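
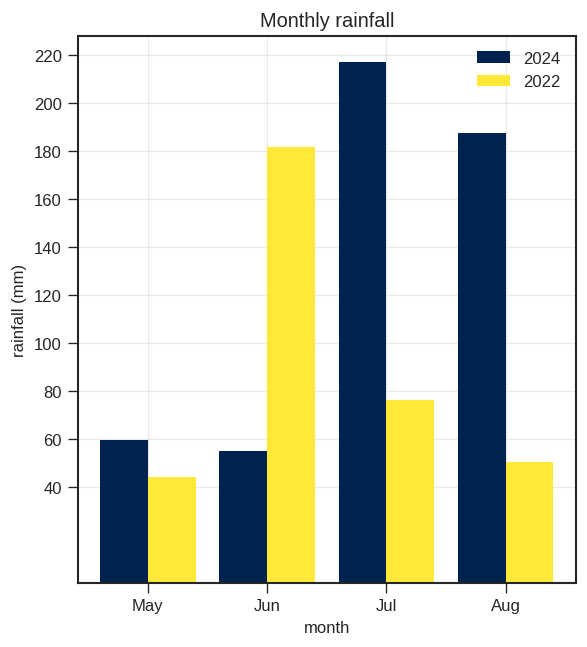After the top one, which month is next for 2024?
Top 3 for 2024: Jul ≈ 220, Aug ≈ 180, May ≈ 60.

Aug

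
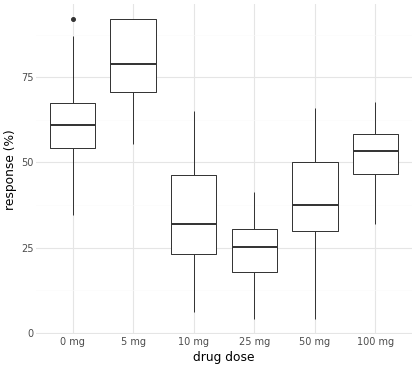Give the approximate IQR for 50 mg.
Q3 ≈ 50, Q1 ≈ 30; IQR ≈ 20.

≈ 20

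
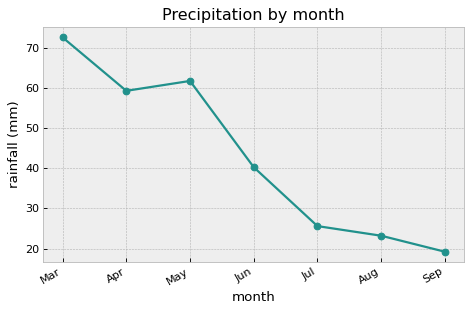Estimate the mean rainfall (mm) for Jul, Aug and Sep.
(25 + 25 + 20) / 3 ≈ 23.

≈ 23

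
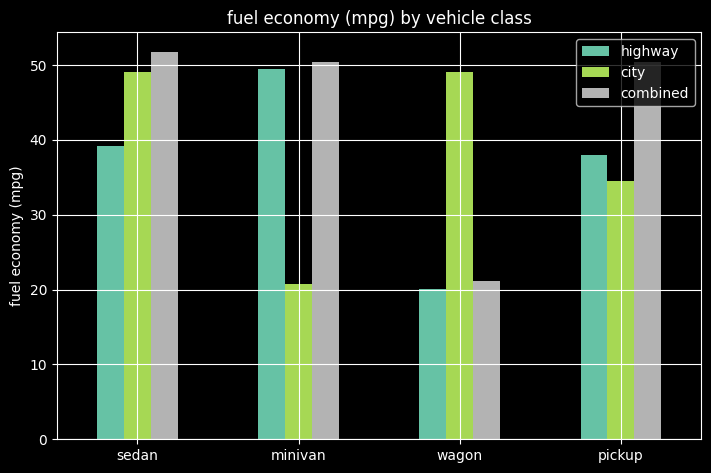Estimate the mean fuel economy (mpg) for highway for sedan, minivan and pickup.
(40 + 50 + 40) / 3 ≈ 43.

≈ 43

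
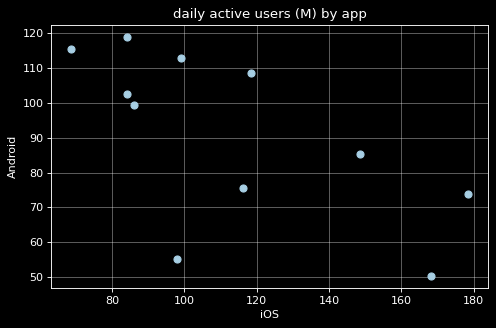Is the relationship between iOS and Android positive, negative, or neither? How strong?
Points are negatively correlated; moderate (|r| ≈ 0.6).

negative, moderate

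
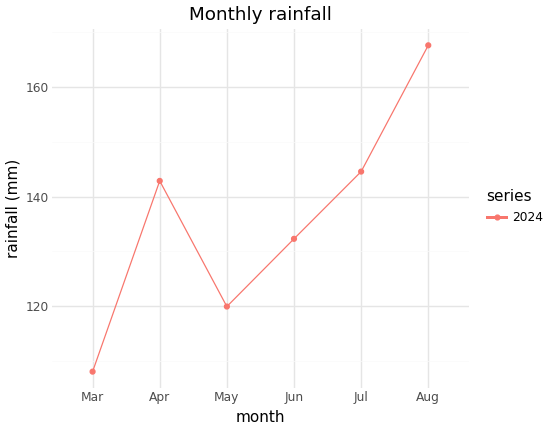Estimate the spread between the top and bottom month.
≈ 60

Max Aug ≈ 170, min Mar ≈ 110; range ≈ 60.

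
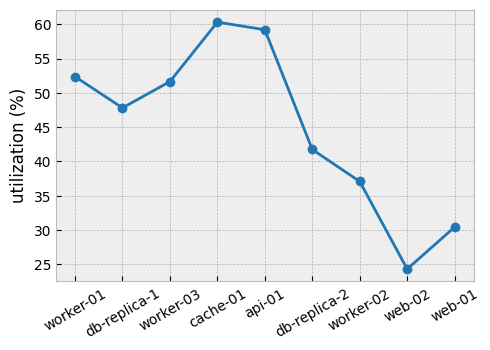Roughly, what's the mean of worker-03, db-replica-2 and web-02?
(50 + 40 + 25) / 3 ≈ 38.

≈ 38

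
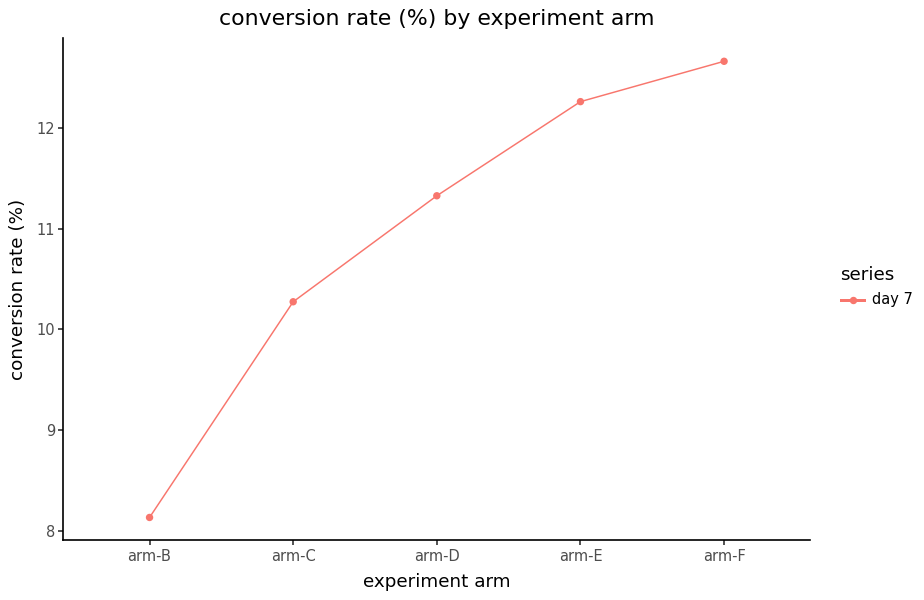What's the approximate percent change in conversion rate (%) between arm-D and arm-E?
≈ +8.7%

arm-D ≈ 11.5, arm-E ≈ 12.5; (12.5 − 11.5) / 11.5 ≈ +8.7%.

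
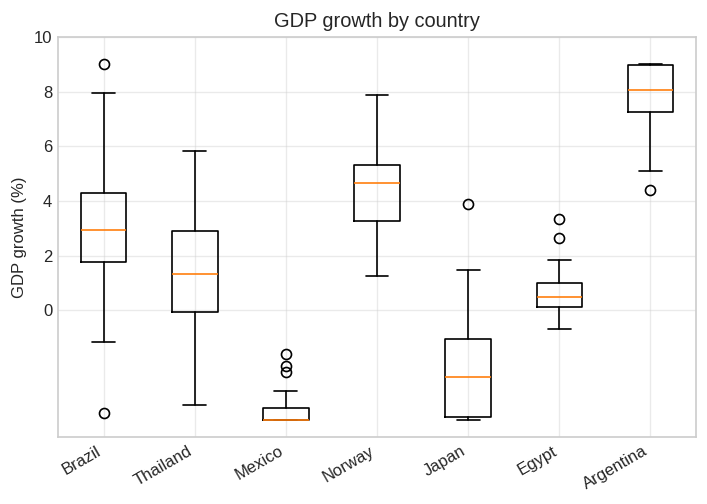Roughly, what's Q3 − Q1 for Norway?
≈ 2

Q3 ≈ 6, Q1 ≈ 4; IQR ≈ 2.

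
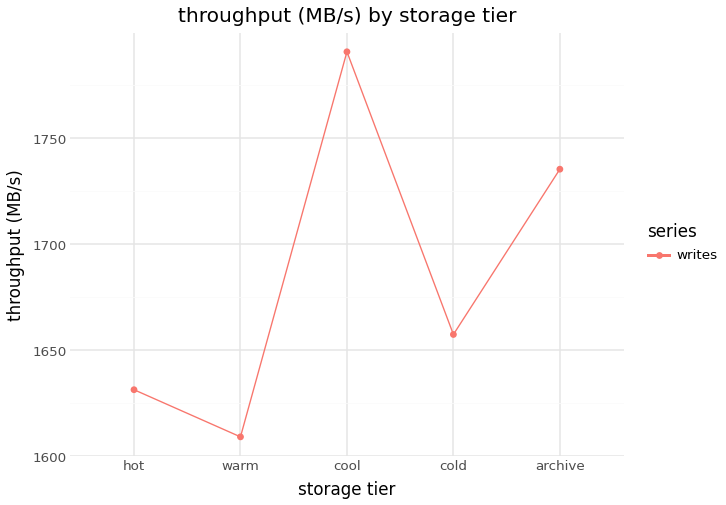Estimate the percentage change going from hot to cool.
hot ≈ 1640, cool ≈ 1800; (1800 − 1640) / 1640 ≈ +9.8%.

≈ +9.8%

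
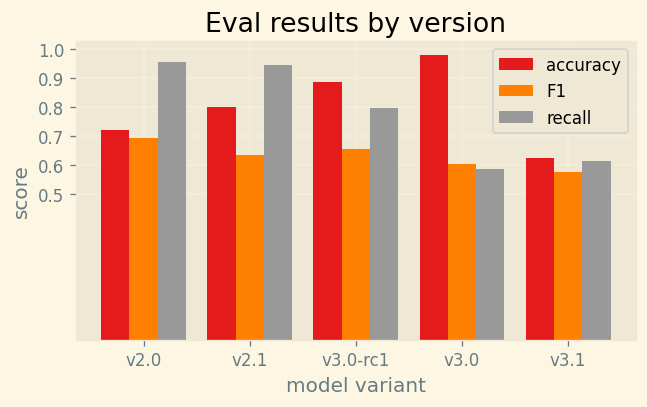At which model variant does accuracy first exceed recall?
v3.0-rc1

v2.1: accuracy ≈ 0.8 vs recall ≈ 0.9 (not yet); v3.0-rc1: accuracy ≈ 0.9 vs recall ≈ 0.8 (first crossover).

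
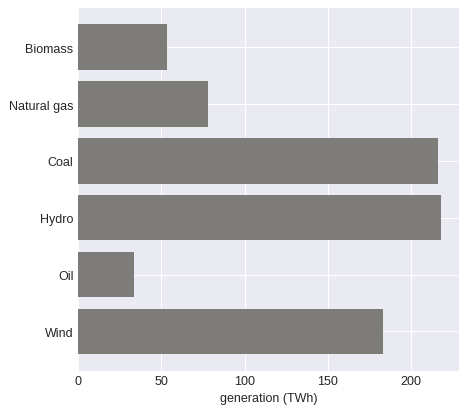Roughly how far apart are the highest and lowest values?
Max Hydro ≈ 220, min Oil ≈ 40; range ≈ 180.

≈ 180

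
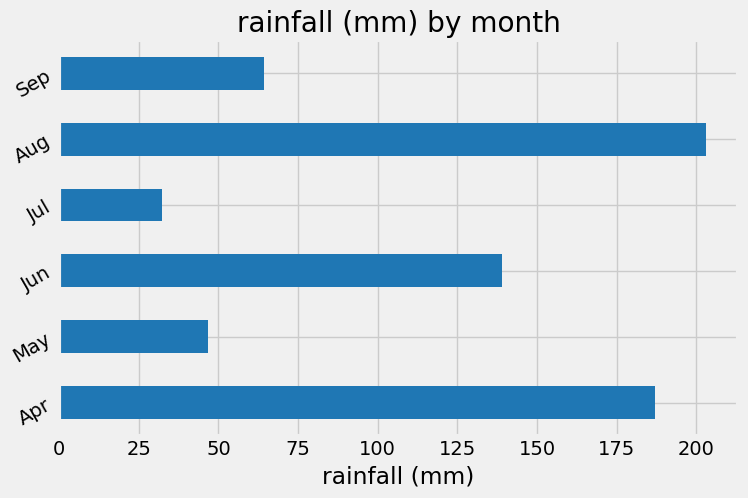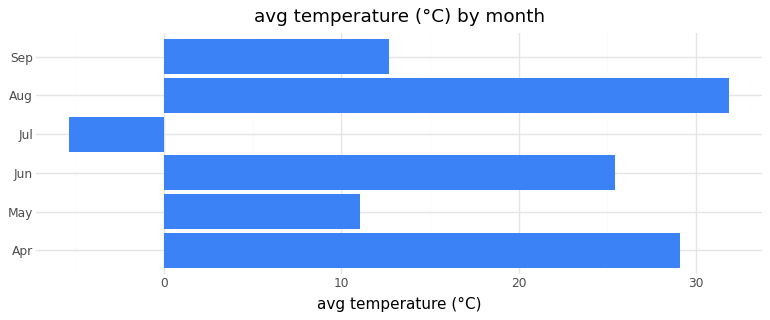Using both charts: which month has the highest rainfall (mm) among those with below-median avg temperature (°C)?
Chart 2 median avg temperature (°C) ≈ 20; below-median months: May, Jul, Sep. Among those, Sep has the highest rainfall (mm) (≈ 60).

Sep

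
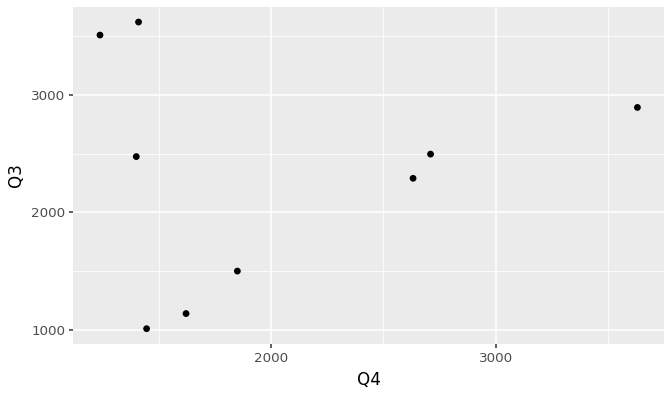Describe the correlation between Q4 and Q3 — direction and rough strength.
no clear correlation

Points are roughly uncorrelated; weak (|r| ≈ 0.1).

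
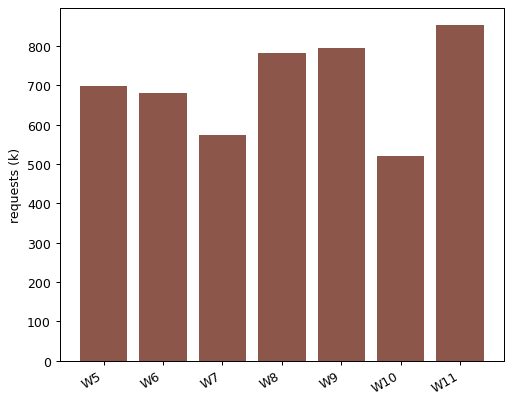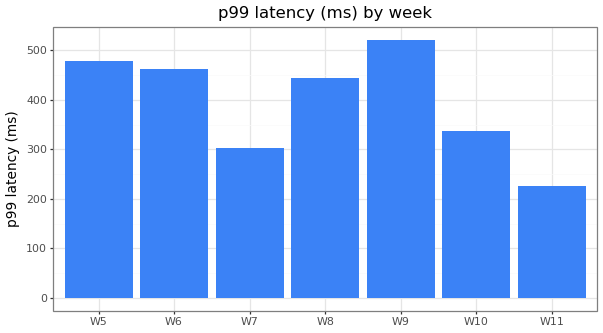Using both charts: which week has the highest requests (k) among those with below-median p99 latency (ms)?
Chart 2 median p99 latency (ms) ≈ 450; below-median weeks: W7, W10, W11. Among those, W11 has the highest requests (k) (≈ 900).

W11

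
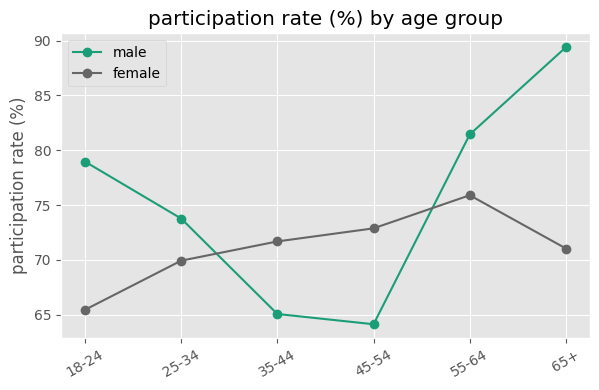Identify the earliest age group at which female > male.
35-44

25-34: female ≈ 70 vs male ≈ 75 (not yet); 35-44: female ≈ 70 vs male ≈ 65 (first crossover).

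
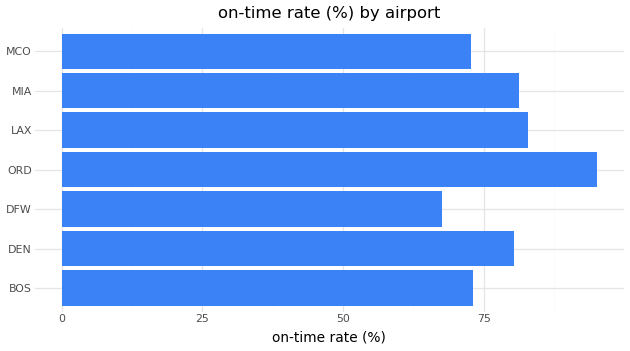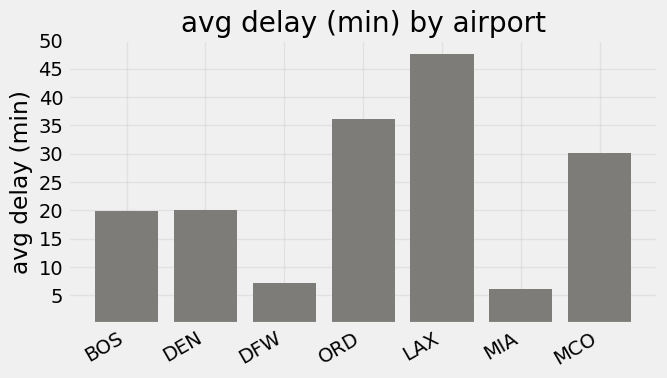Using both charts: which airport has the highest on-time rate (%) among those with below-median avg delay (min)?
MIA

Chart 2 median avg delay (min) ≈ 20; below-median airports: BOS, DFW, MIA. Among those, MIA has the highest on-time rate (%) (≈ 80).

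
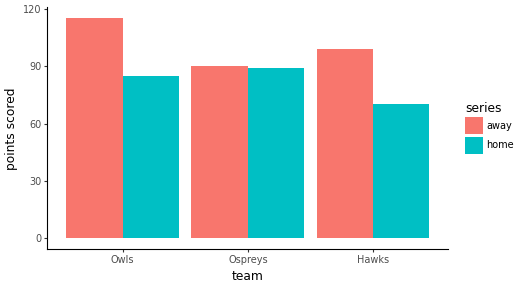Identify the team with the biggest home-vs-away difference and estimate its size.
Owls, ≈ 40

Owls: home ≈ 80, away ≈ 120 → gap ≈ 40. Next-largest (Hawks) is only ≈ 30.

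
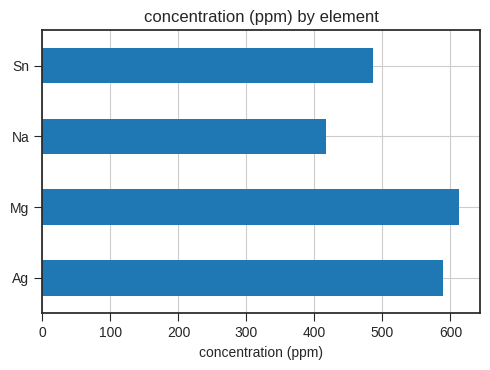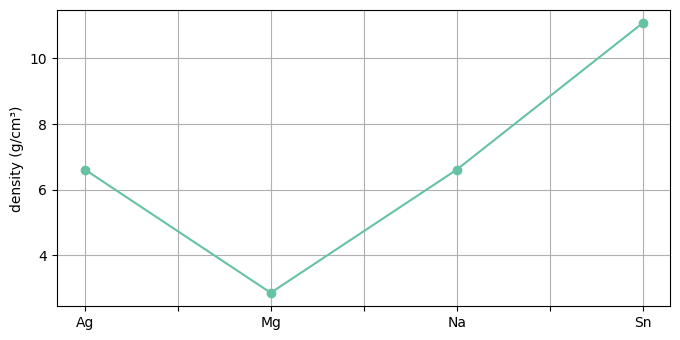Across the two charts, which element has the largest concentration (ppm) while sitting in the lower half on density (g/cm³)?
Chart 2 median density (g/cm³) ≈ 6; below-median elements: Mg, Na. Among those, Mg has the highest concentration (ppm) (≈ 600).

Mg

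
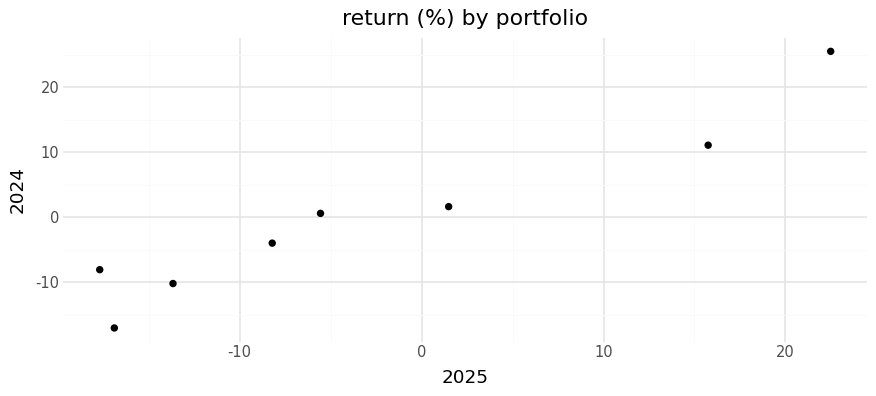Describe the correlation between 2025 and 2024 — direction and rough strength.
Points are positively correlated; strong (|r| ≈ 1.0).

positive, strong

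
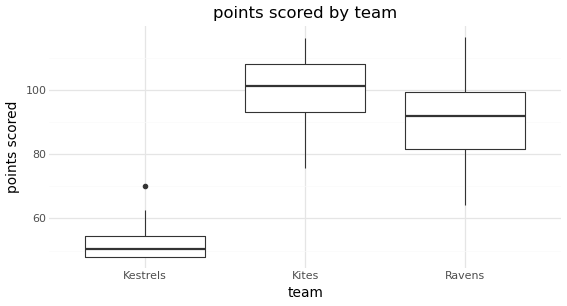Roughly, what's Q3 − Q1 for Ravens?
Q3 ≈ 100, Q1 ≈ 80; IQR ≈ 20.

≈ 20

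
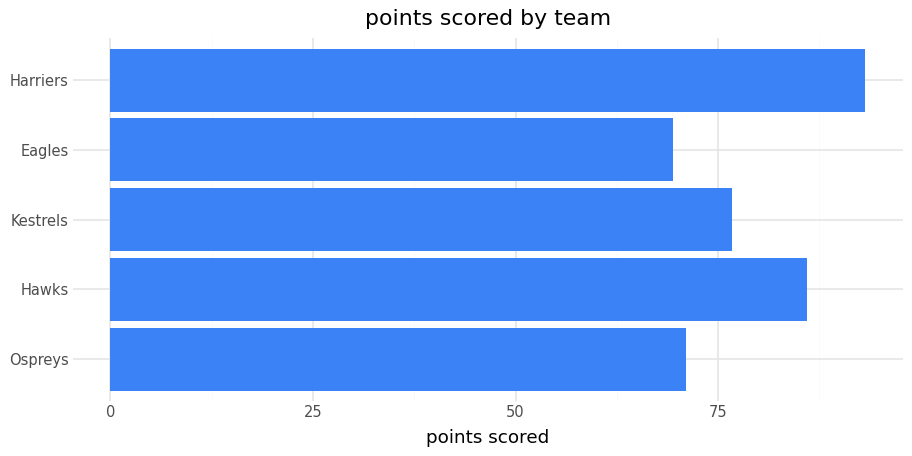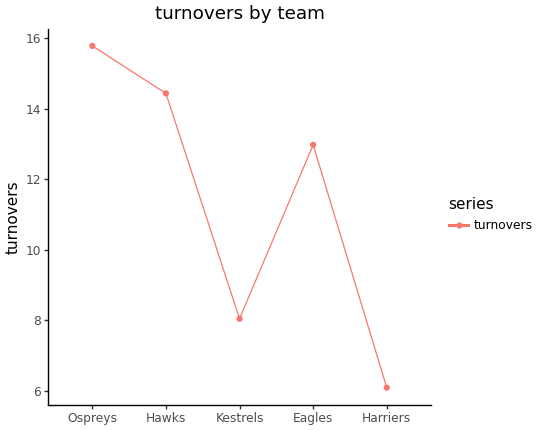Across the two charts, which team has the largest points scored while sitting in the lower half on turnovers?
Harriers

Chart 2 median turnovers ≈ 12; below-median teams: Kestrels, Harriers. Among those, Harriers has the highest points scored (≈ 90).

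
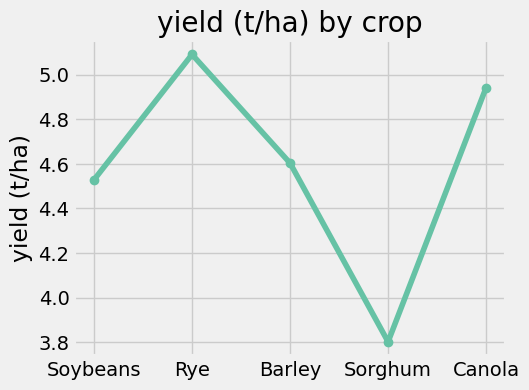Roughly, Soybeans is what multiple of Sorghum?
≈ 1.21×

Soybeans ≈ 4.6, Sorghum ≈ 3.8; 4.6/3.8 ≈ 1.21.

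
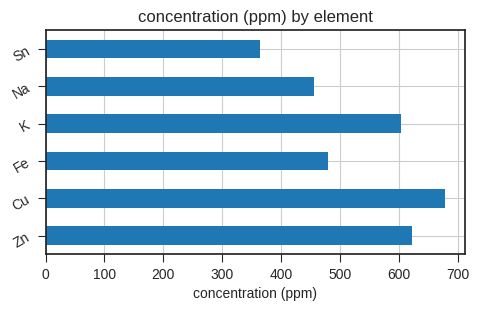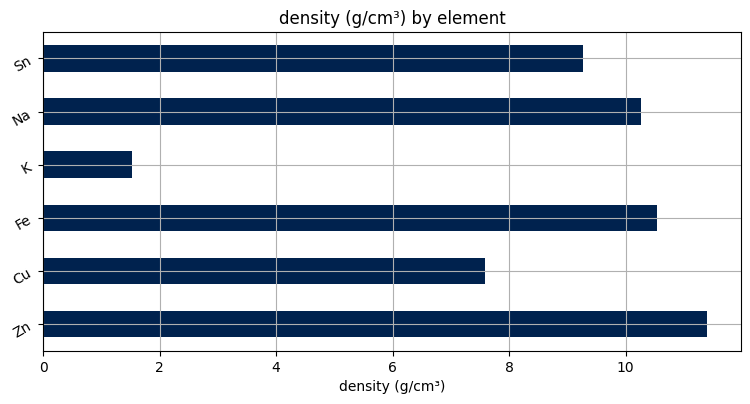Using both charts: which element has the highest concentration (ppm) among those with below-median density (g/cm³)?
Cu

Chart 2 median density (g/cm³) ≈ 10; below-median elements: Cu, K, Sn. Among those, Cu has the highest concentration (ppm) (≈ 700).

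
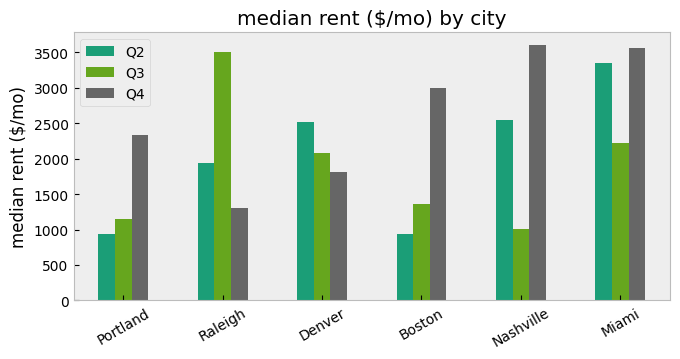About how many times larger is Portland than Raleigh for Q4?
Portland ≈ 2500, Raleigh ≈ 1500; 2500/1500 ≈ 1.67.

≈ 1.67×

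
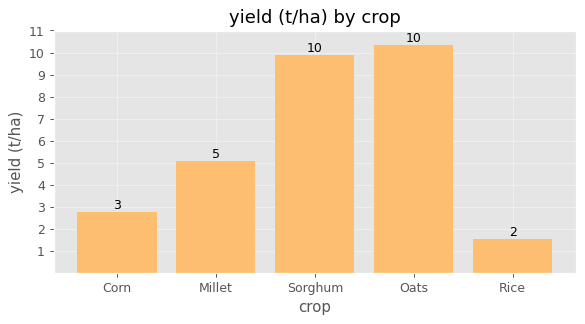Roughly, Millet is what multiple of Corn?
≈ 1.67×

Millet ≈ 5, Corn ≈ 3; 5/3 ≈ 1.67.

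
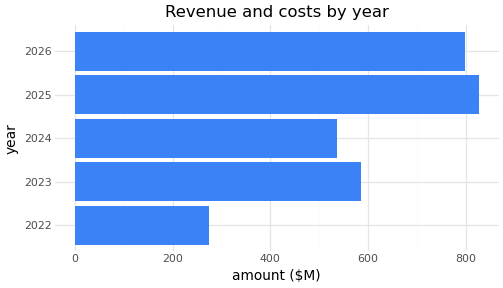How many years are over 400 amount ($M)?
4

Above 400: 2023, 2024, 2025, 2026.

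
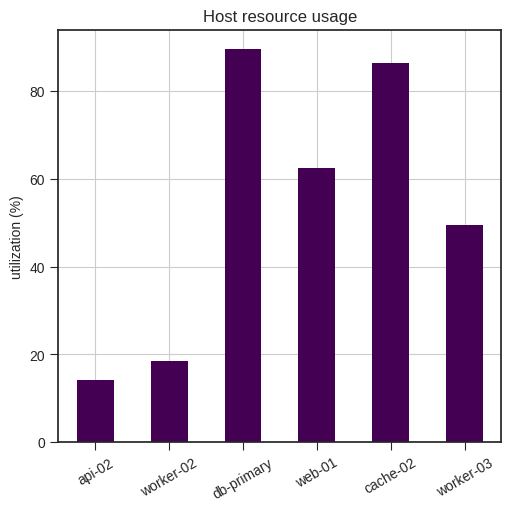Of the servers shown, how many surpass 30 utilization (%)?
4

Above 30: db-primary, web-01, cache-02, worker-03.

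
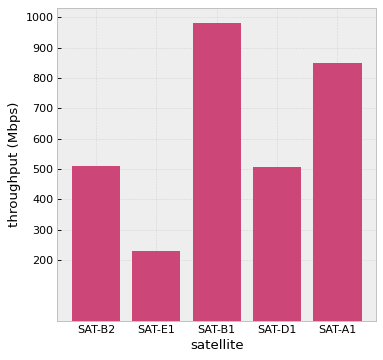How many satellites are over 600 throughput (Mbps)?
Above 600: SAT-B1, SAT-A1.

2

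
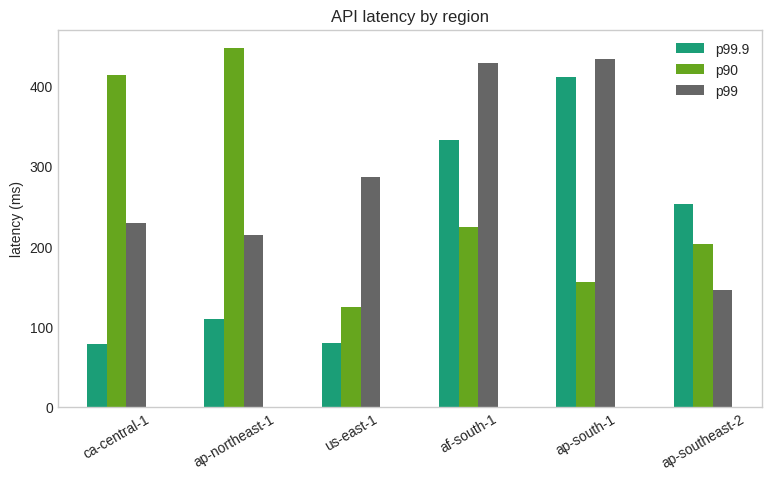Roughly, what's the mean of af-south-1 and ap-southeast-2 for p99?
≈ 300

(450 + 150) / 2 ≈ 300.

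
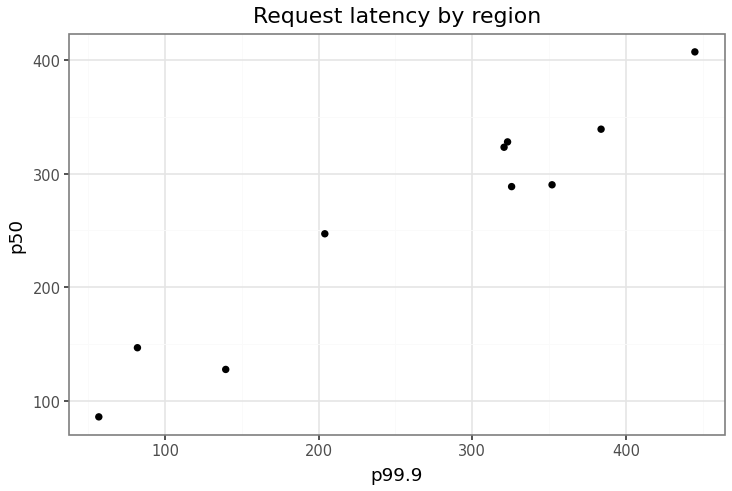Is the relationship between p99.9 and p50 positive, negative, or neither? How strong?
positive, strong

Points are positively correlated; strong (|r| ≈ 1.0).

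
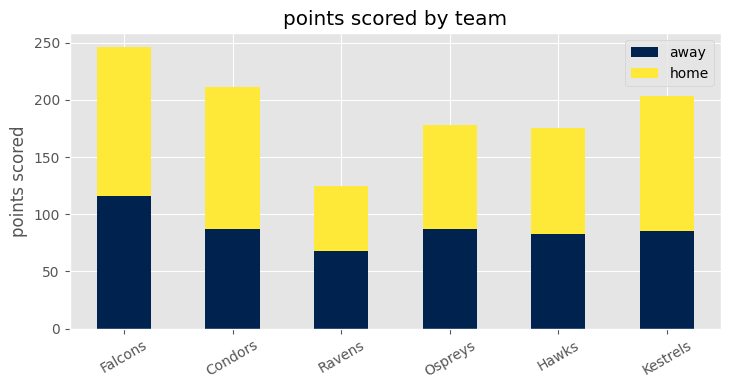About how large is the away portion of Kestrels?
≈ 75

away top ≈ 75, bottom ≈ 0; segment ≈ 75.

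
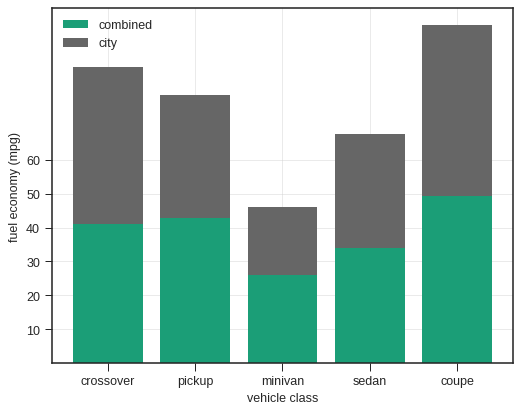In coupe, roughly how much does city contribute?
≈ 50

city top ≈ 100, bottom ≈ 50; segment ≈ 50.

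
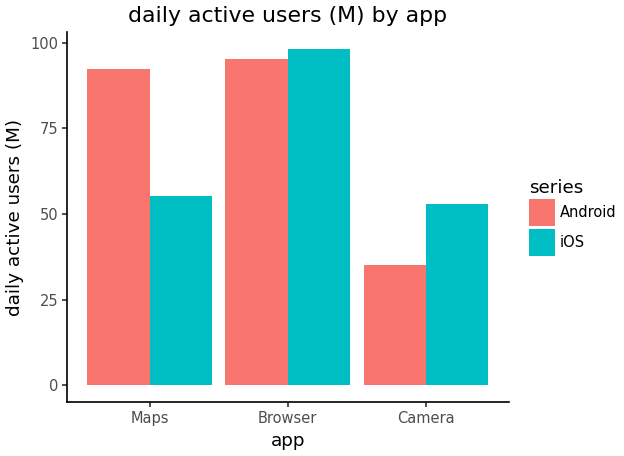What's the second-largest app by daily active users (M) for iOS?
Maps

Top 3 for iOS: Browser ≈ 100, Maps ≈ 60, Camera ≈ 50.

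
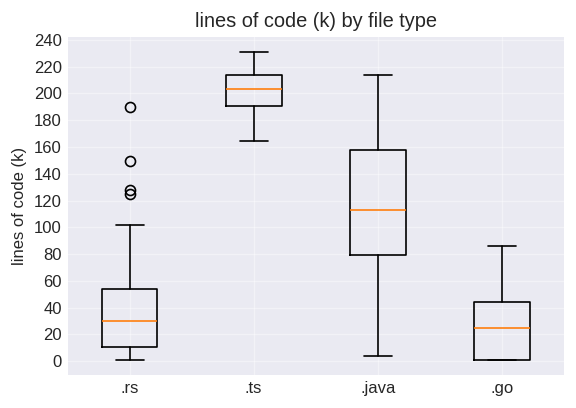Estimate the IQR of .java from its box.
Q3 ≈ 160, Q1 ≈ 80; IQR ≈ 80.

≈ 80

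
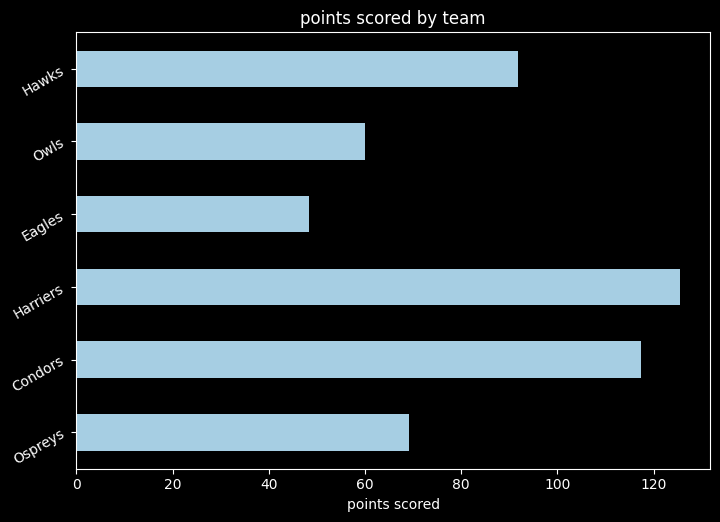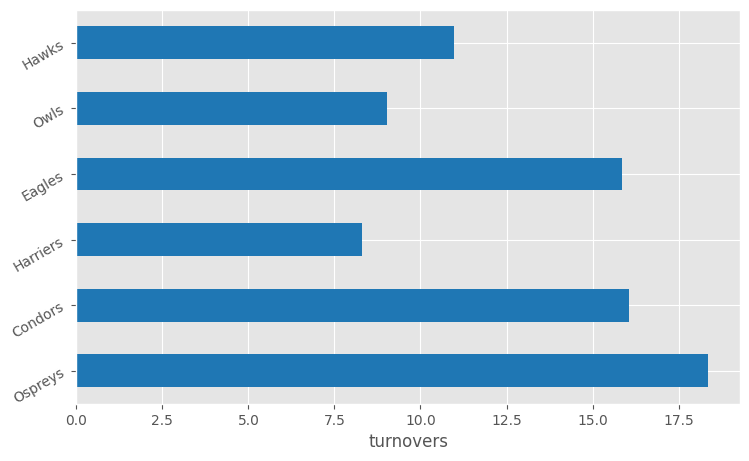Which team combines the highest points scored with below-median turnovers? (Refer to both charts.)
Chart 2 median turnovers ≈ 14; below-median teams: Harriers, Owls, Hawks. Among those, Harriers has the highest points scored (≈ 120).

Harriers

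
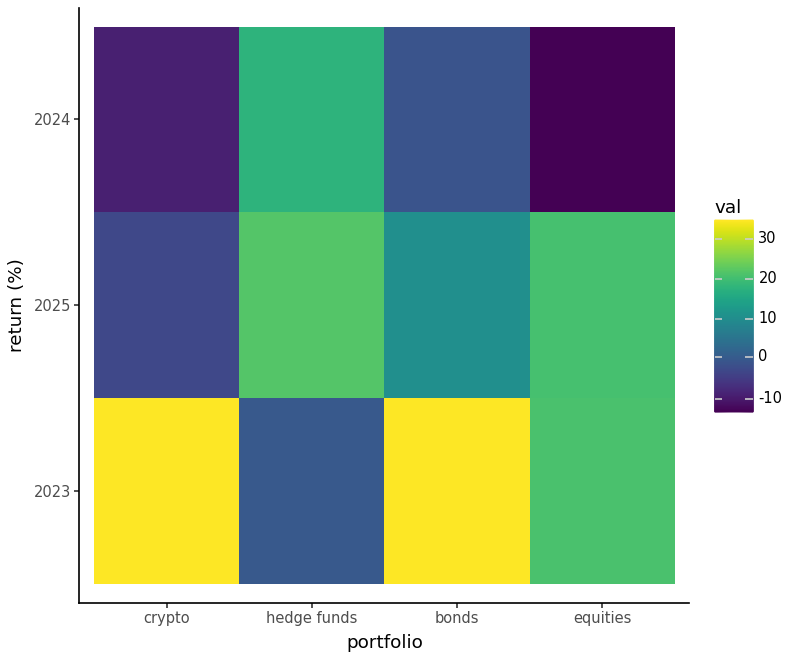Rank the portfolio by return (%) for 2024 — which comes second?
Top 3 for 2024: hedge funds ≈ 20, bonds ≈ 0, crypto ≈ -10.

bonds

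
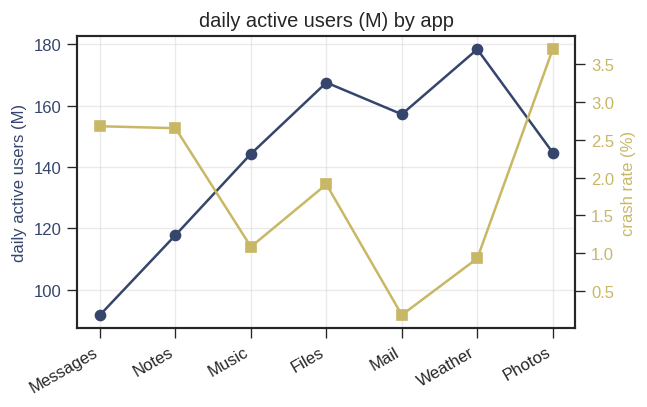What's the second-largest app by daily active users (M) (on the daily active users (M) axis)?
Top 3 (on the daily active users (M) axis): Weather ≈ 180, Files ≈ 170, Mail ≈ 160.

Files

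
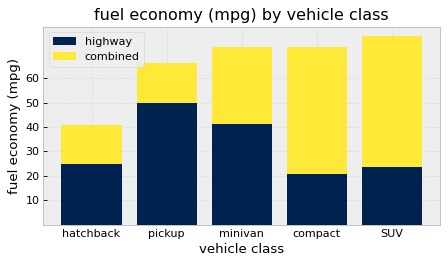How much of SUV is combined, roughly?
≈ 60

combined top ≈ 80, bottom ≈ 20; segment ≈ 60.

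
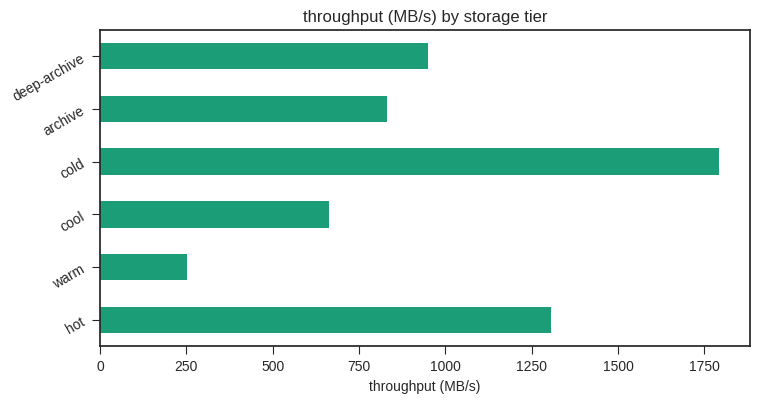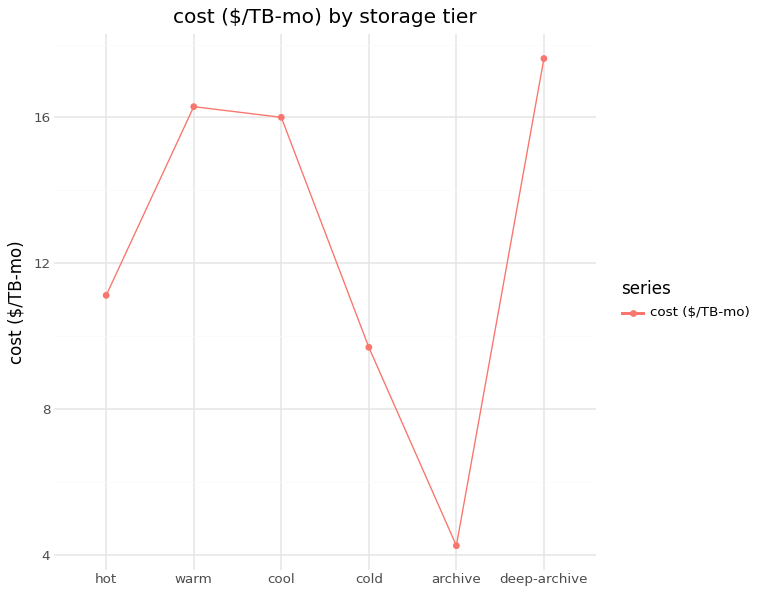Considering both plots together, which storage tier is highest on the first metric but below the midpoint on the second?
Chart 2 median cost ($/TB-mo) ≈ 14; below-median storage tiers: hot, cold, archive. Among those, cold has the highest throughput (MB/s) (≈ 1800).

cold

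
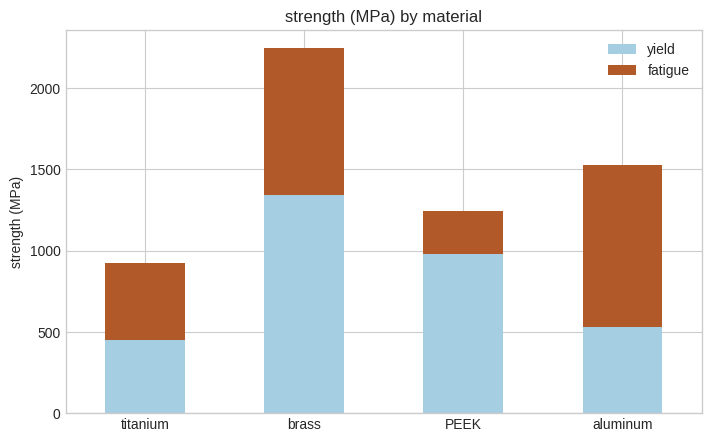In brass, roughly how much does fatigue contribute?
≈ 800

fatigue top ≈ 2200, bottom ≈ 1400; segment ≈ 800.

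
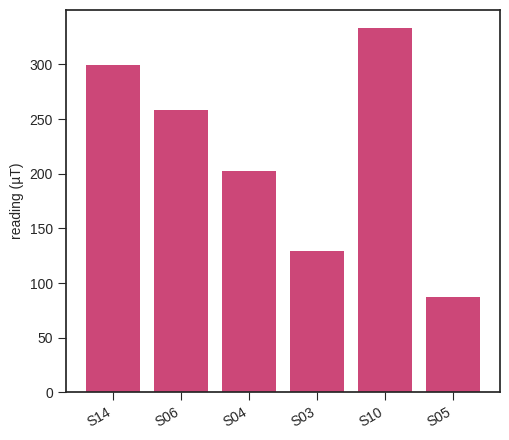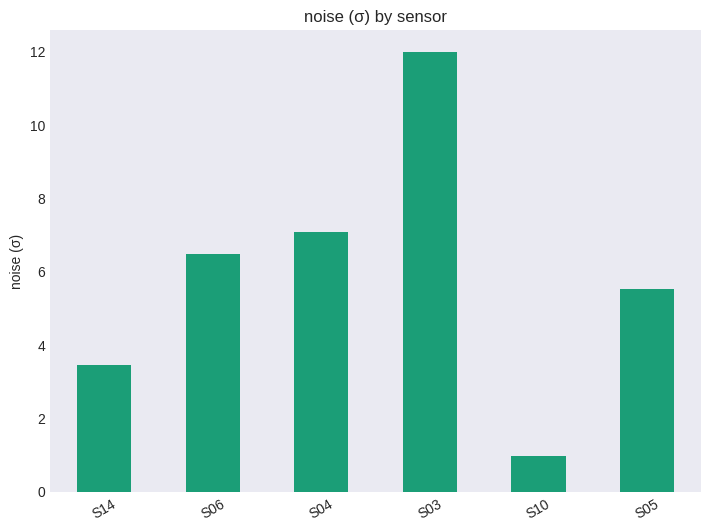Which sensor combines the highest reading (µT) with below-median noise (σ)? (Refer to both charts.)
S10

Chart 2 median noise (σ) ≈ 6; below-median sensors: S14, S10, S05. Among those, S10 has the highest reading (µT) (≈ 350).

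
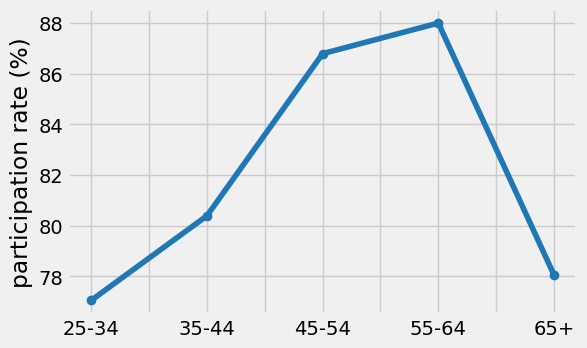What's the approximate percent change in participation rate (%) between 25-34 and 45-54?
25-34 ≈ 77, 45-54 ≈ 87; (87 − 77) / 77 ≈ +13%.

≈ +13%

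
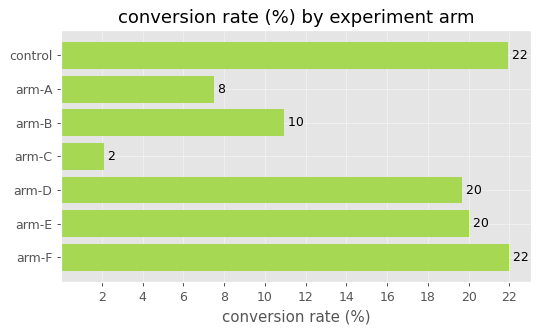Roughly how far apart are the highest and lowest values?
Max arm-F ≈ 22, min arm-C ≈ 2; range ≈ 20.

≈ 20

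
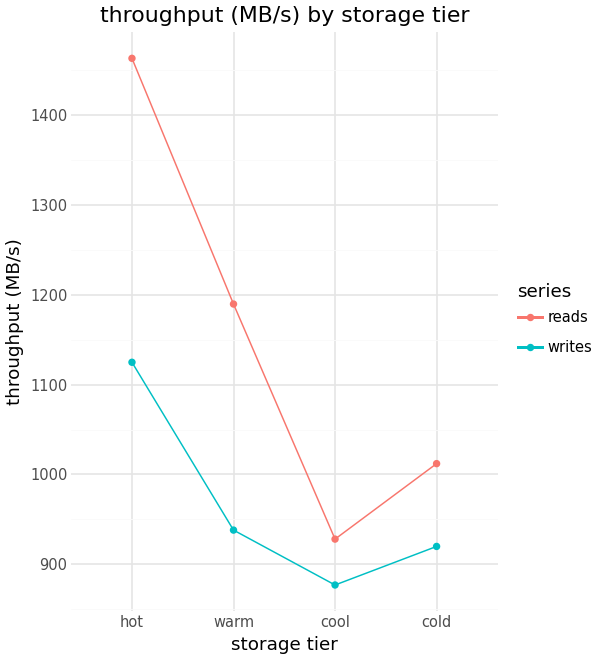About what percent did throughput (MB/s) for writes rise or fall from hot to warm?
≈ -13.6%

hot ≈ 1100, warm ≈ 950; (950 − 1100) / 1100 ≈ -13.6%.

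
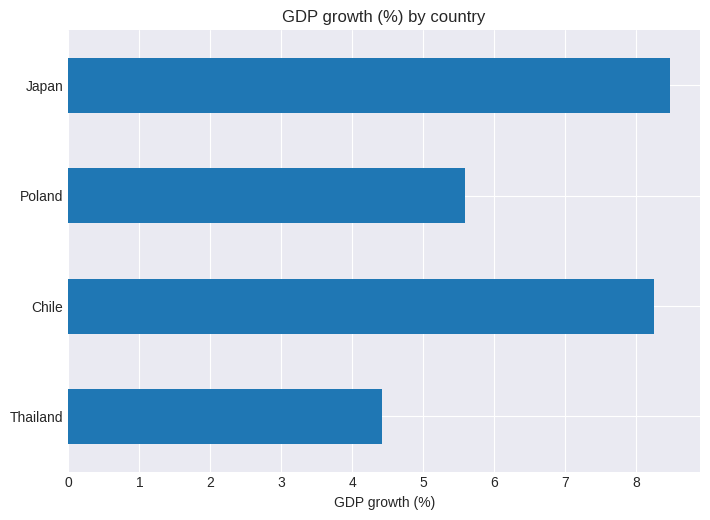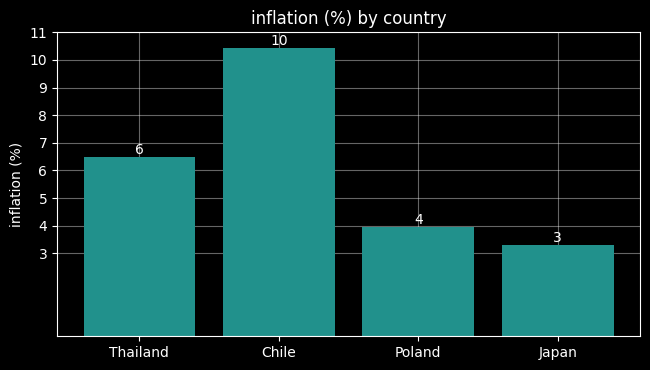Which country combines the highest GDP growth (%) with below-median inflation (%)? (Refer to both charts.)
Chart 2 median inflation (%) ≈ 5; below-median countries: Poland, Japan. Among those, Japan has the highest GDP growth (%) (≈ 8).

Japan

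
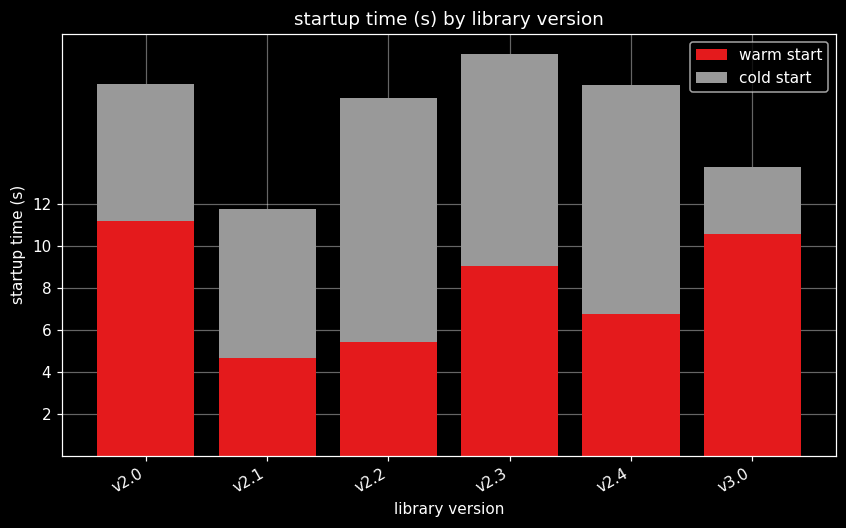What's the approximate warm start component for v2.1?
≈ 4

warm start top ≈ 4, bottom ≈ 0; segment ≈ 4.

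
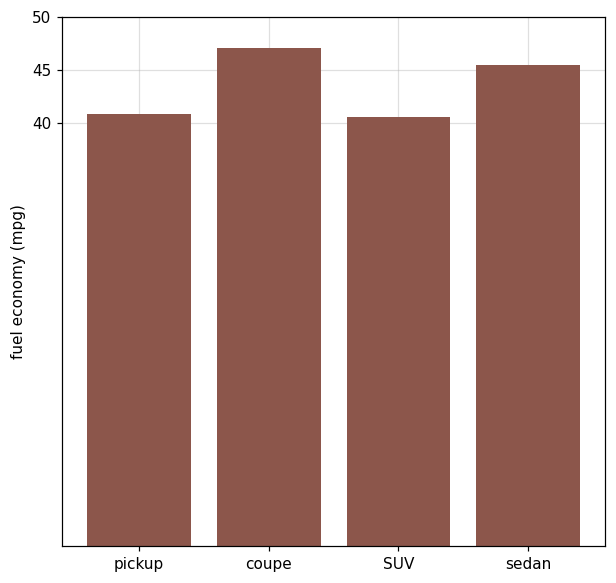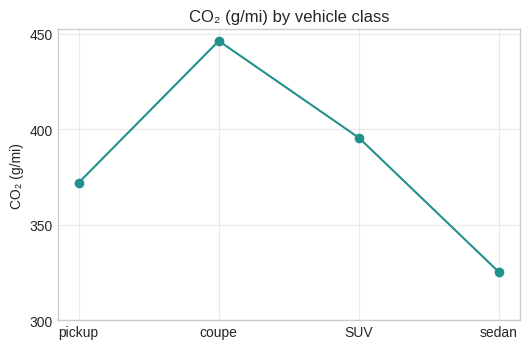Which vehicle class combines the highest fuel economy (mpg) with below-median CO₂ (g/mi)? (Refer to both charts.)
Chart 2 median CO₂ (g/mi) ≈ 400; below-median vehicle classes: pickup, sedan. Among those, sedan has the highest fuel economy (mpg) (≈ 45).

sedan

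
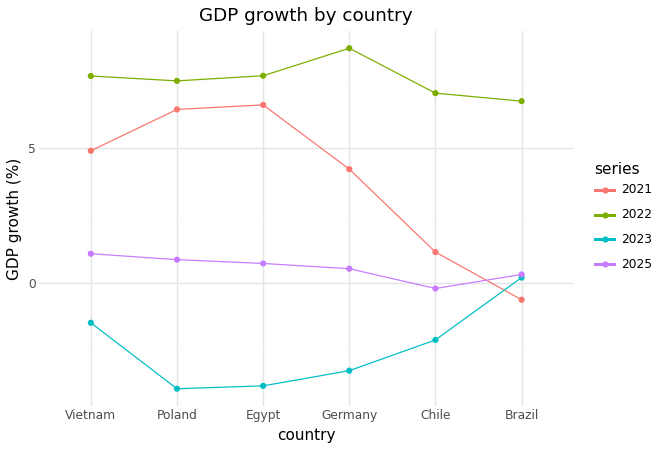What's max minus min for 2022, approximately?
Max Germany ≈ 8, min Brazil ≈ 6; range ≈ 2.

≈ 2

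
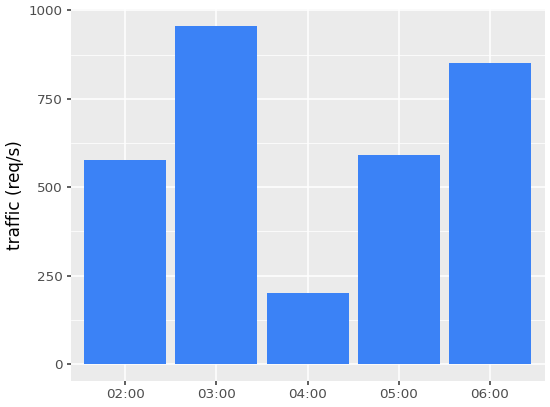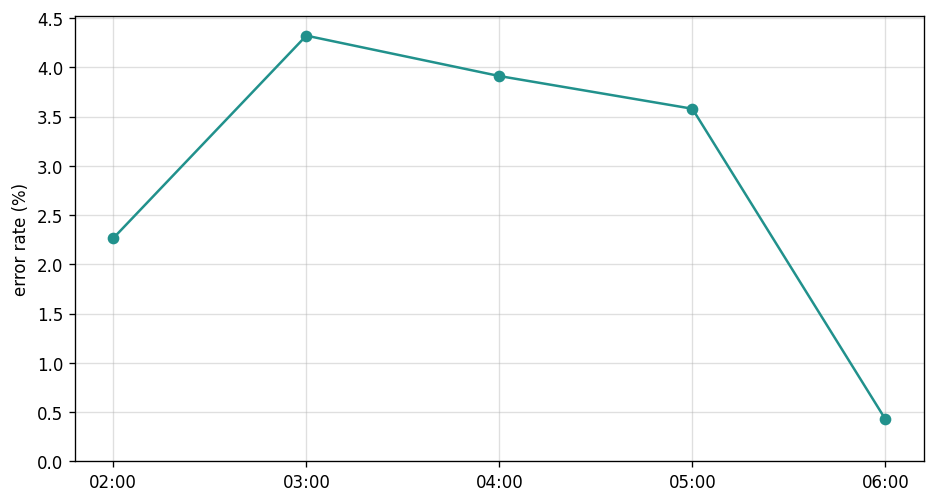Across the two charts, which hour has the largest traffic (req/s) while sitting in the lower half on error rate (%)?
06:00

Chart 2 median error rate (%) ≈ 3.5; below-median hours: 02:00, 06:00. Among those, 06:00 has the highest traffic (req/s) (≈ 900).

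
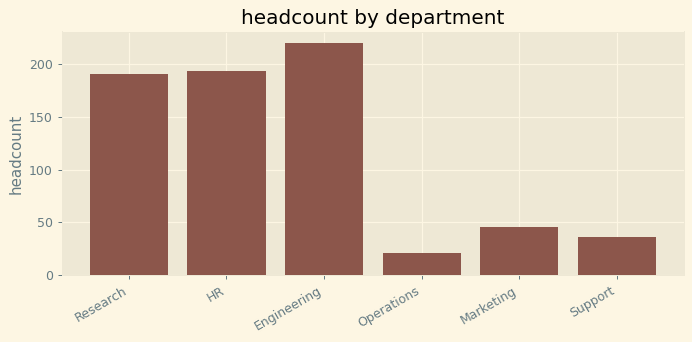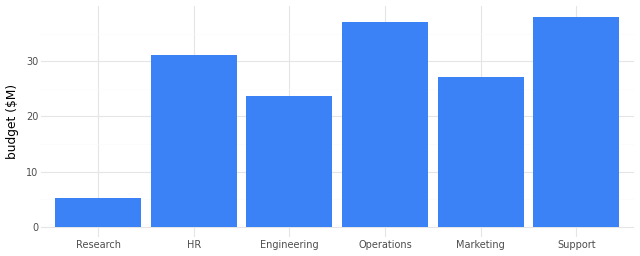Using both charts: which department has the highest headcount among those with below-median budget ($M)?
Chart 2 median budget ($M) ≈ 30; below-median departments: Research, Engineering, Marketing. Among those, Engineering has the highest headcount (≈ 225).

Engineering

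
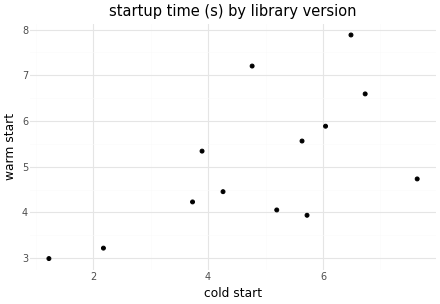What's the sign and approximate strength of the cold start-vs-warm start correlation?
positive, moderate

Points are positively correlated; moderate (|r| ≈ 0.6).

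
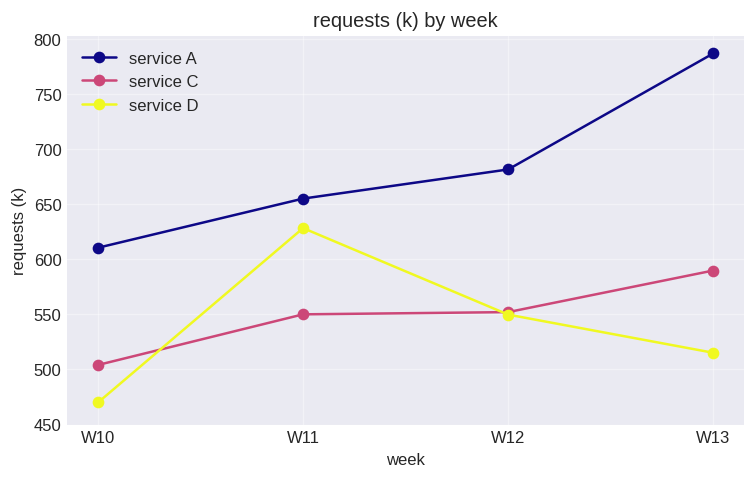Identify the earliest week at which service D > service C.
W10: service D ≈ 450 vs service C ≈ 500 (not yet); W11: service D ≈ 650 vs service C ≈ 550 (first crossover).

W11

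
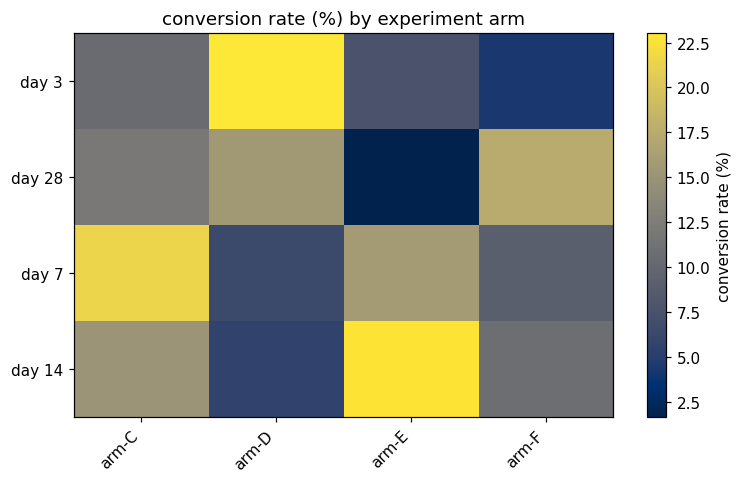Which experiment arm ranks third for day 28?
arm-C

Top 4 for day 28: arm-F ≈ 18, arm-D ≈ 16, arm-C ≈ 12, arm-E ≈ 2.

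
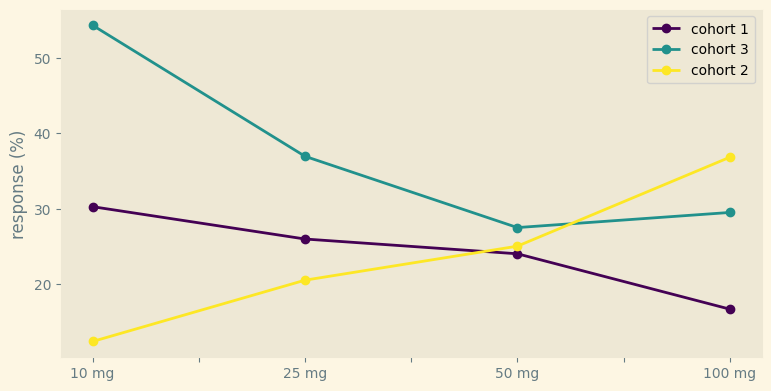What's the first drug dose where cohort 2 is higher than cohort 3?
100 mg

50 mg: cohort 2 ≈ 25 vs cohort 3 ≈ 25 (not yet); 100 mg: cohort 2 ≈ 35 vs cohort 3 ≈ 30 (first crossover).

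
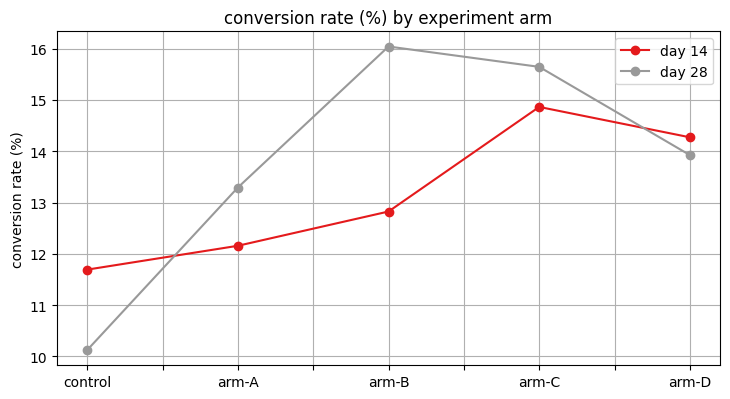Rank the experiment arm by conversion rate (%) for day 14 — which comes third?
arm-B

Top 4 for day 14: arm-C ≈ 15.0, arm-D ≈ 14.5, arm-B ≈ 13.0, arm-A ≈ 12.0.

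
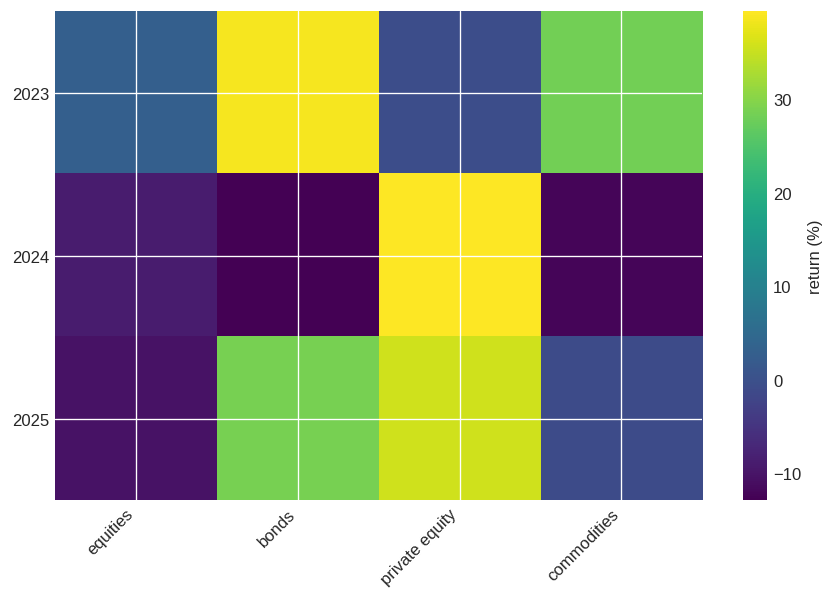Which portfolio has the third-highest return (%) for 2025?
Top 4 for 2025: private equity ≈ 35, bonds ≈ 30, commodities ≈ 0, equities ≈ -10.

commodities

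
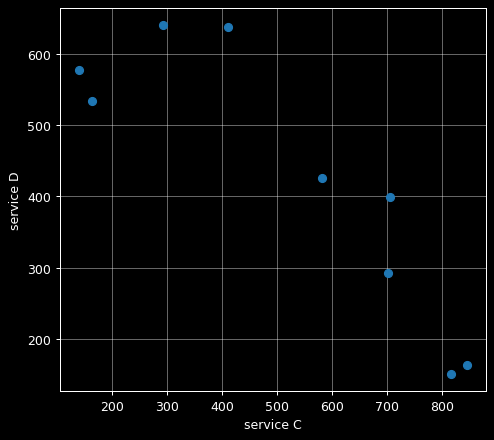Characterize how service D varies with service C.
Points are negatively correlated; strong (|r| ≈ 0.9).

negative, strong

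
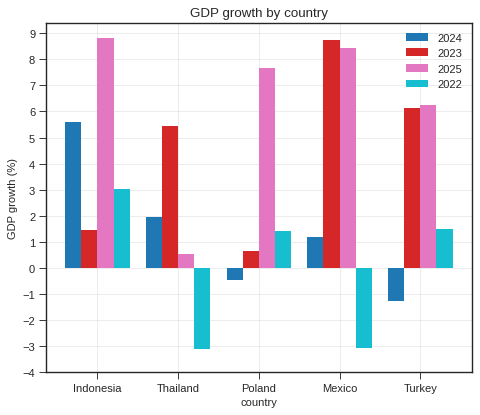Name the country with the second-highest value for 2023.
Top 3 for 2023: Mexico ≈ 9, Turkey ≈ 6, Thailand ≈ 5.

Turkey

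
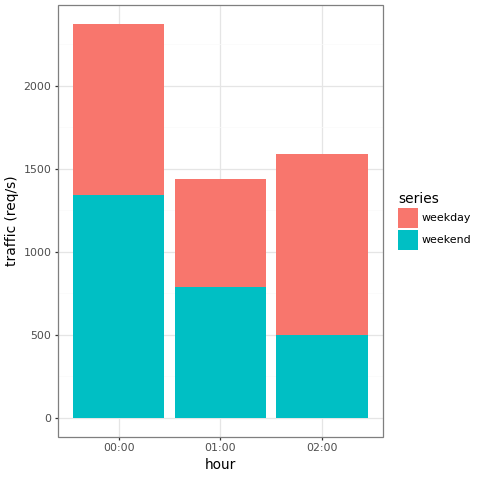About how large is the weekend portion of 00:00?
weekend top ≈ 1400, bottom ≈ 0; segment ≈ 1400.

≈ 1400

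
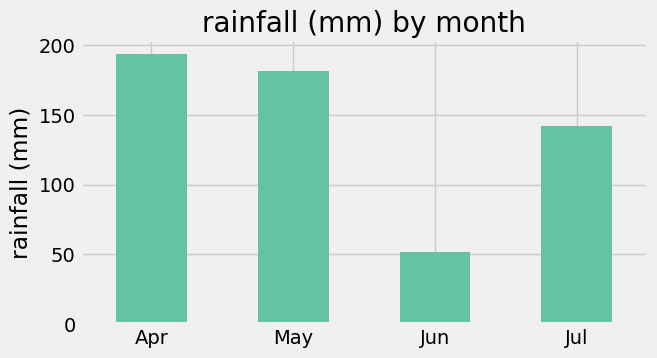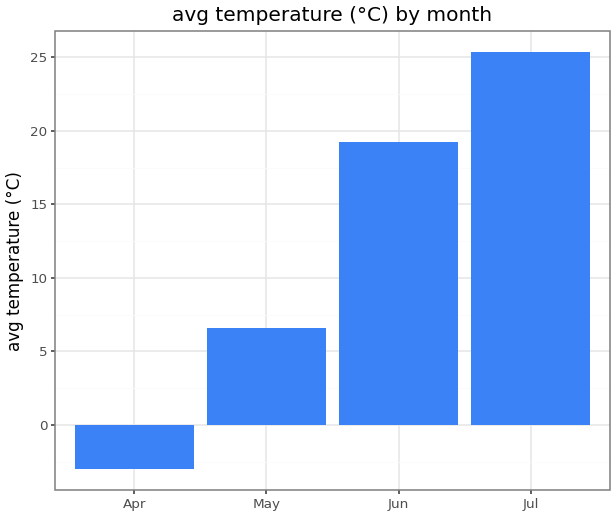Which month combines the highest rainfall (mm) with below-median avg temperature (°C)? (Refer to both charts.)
Chart 2 median avg temperature (°C) ≈ 15; below-median months: Apr, May. Among those, Apr has the highest rainfall (mm) (≈ 200).

Apr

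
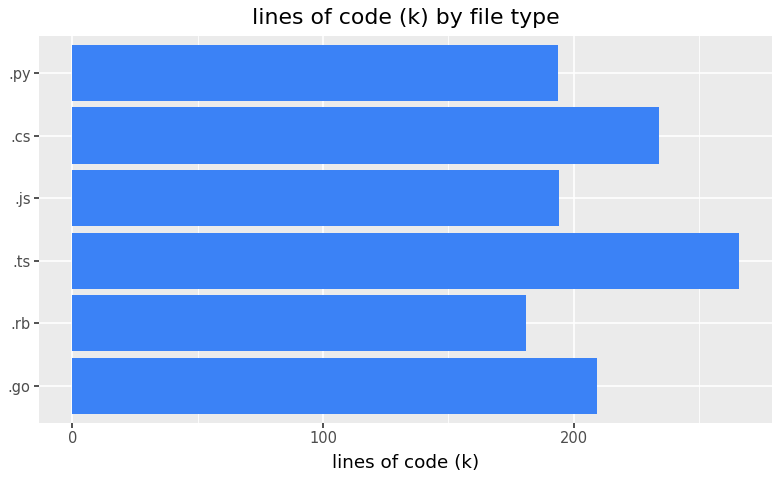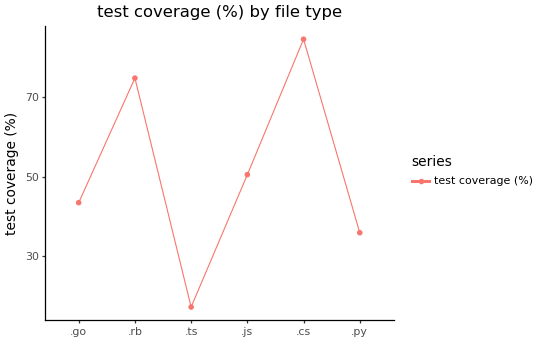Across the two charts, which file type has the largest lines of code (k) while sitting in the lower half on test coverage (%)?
Chart 2 median test coverage (%) ≈ 50; below-median file types: .go, .ts, .py. Among those, .ts has the highest lines of code (k) (≈ 275).

.ts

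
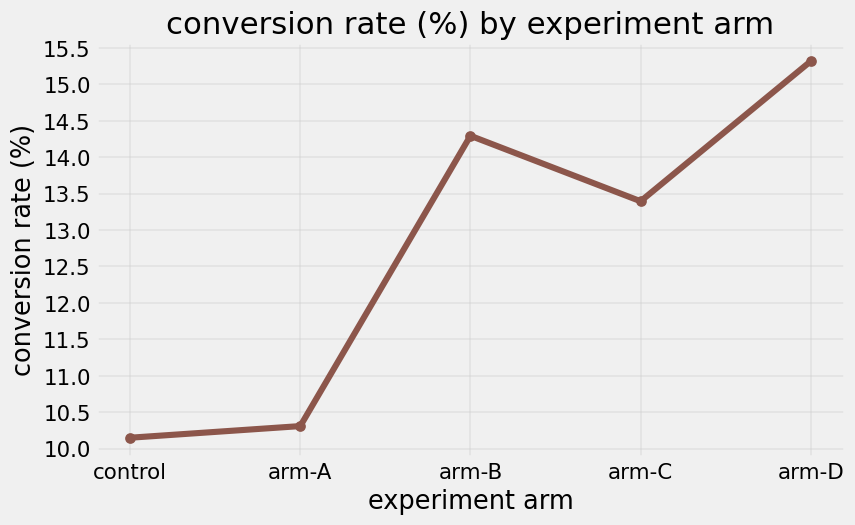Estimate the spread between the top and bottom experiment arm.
Max arm-D ≈ 15.5, min control ≈ 10.0; range ≈ 5.5.

≈ 5.5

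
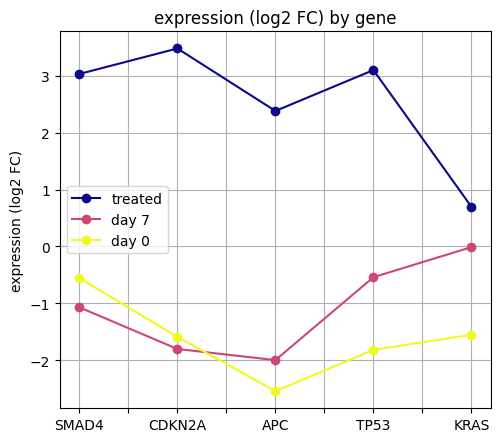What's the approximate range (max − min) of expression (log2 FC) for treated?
Max CDKN2A ≈ 3, min KRAS ≈ 1; range ≈ 2.

≈ 2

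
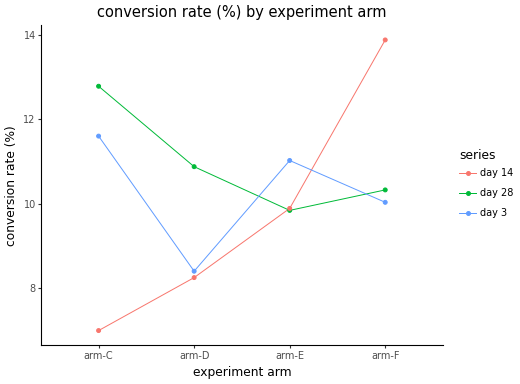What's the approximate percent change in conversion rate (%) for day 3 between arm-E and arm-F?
≈ -9.1%

arm-E ≈ 11, arm-F ≈ 10; (10 − 11) / 11 ≈ -9.1%.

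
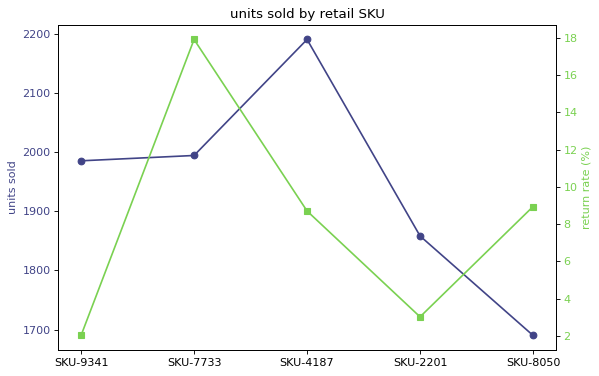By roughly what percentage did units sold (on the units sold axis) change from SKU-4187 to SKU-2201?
SKU-4187 ≈ 2200, SKU-2201 ≈ 1850; (1850 − 2200) / 2200 ≈ -15.9%.

≈ -15.9%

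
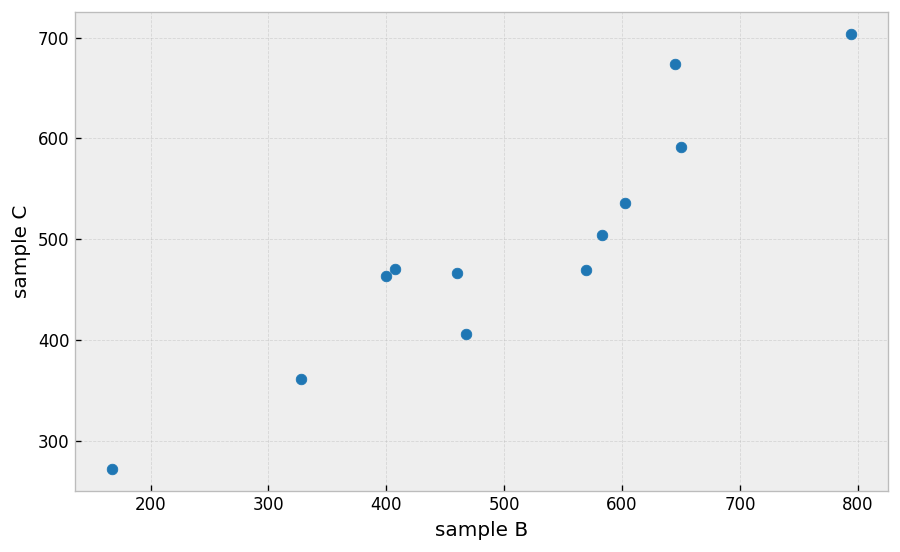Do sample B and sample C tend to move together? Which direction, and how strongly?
Points are positively correlated; strong (|r| ≈ 0.9).

positive, strong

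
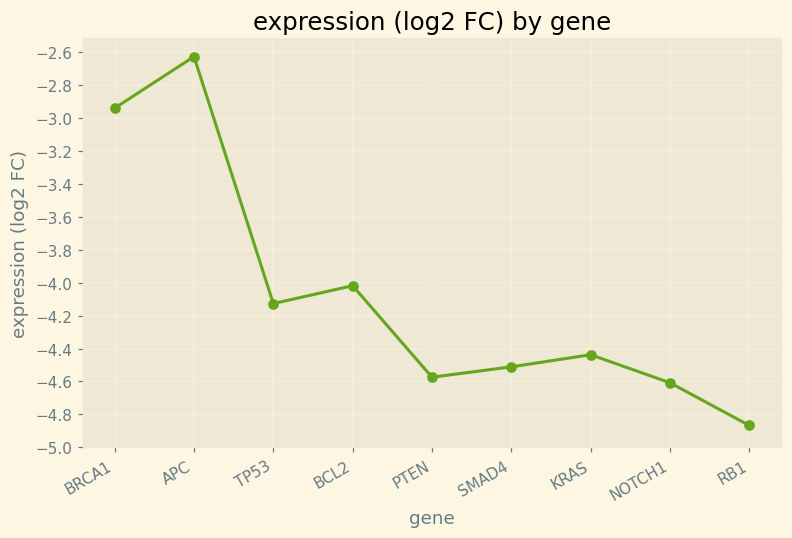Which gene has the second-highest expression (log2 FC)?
Top 3: APC ≈ -2.6, BRCA1 ≈ -3.0, BCL2 ≈ -4.0.

BRCA1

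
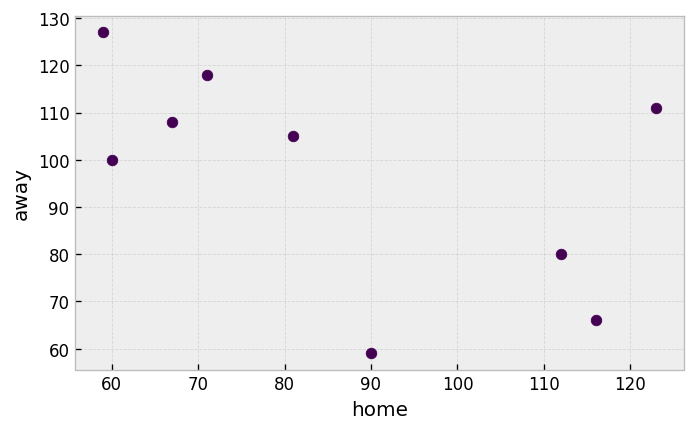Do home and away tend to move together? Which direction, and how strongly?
negative, moderate

Points are negatively correlated; moderate (|r| ≈ 0.5).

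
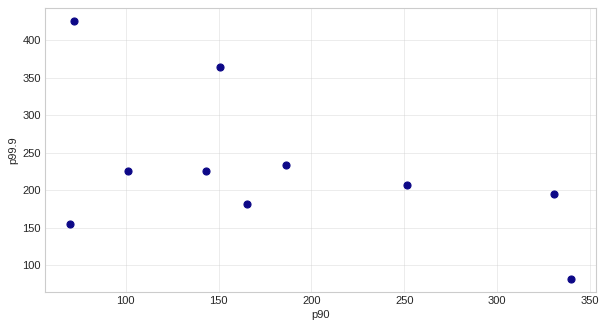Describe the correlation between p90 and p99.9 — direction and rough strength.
Points are negatively correlated; moderate (|r| ≈ 0.5).

negative, moderate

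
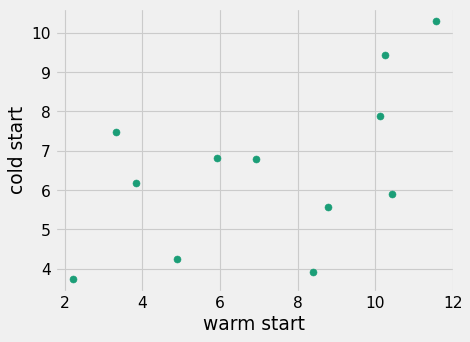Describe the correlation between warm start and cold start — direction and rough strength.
Points are positively correlated; moderate (|r| ≈ 0.5).

positive, moderate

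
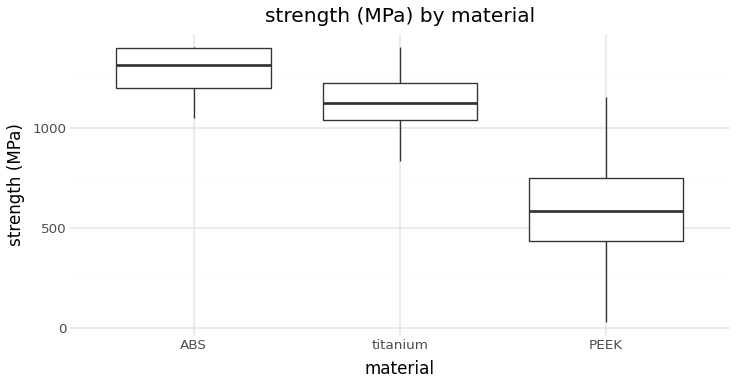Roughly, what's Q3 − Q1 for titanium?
Q3 ≈ 1200, Q1 ≈ 1000; IQR ≈ 200.

≈ 200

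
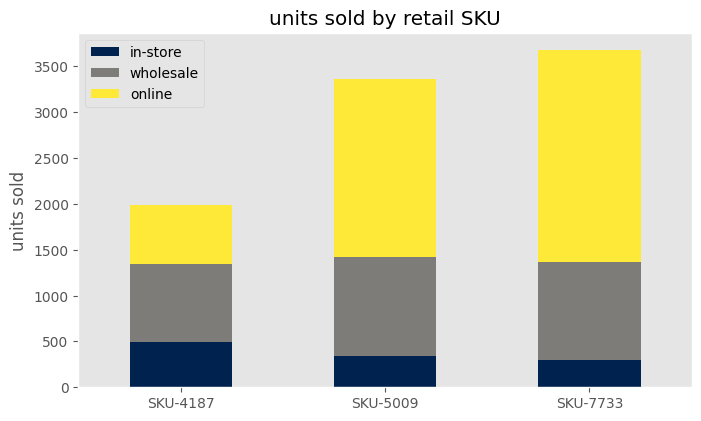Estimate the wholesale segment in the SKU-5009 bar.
wholesale top ≈ 1500, bottom ≈ 500; segment ≈ 1000.

≈ 1000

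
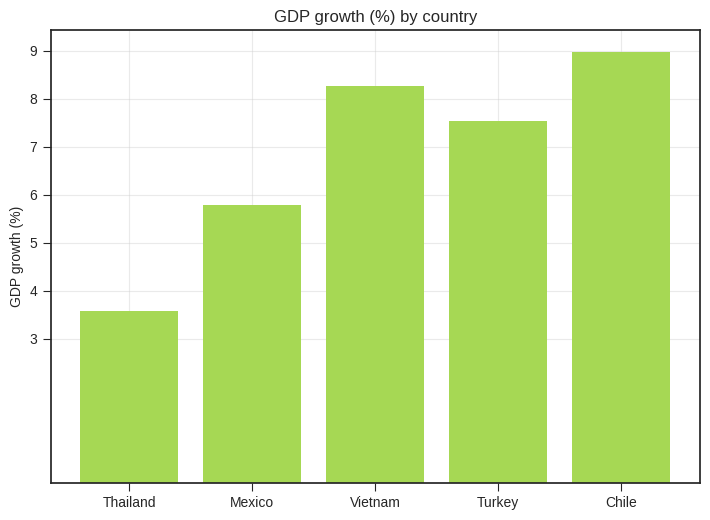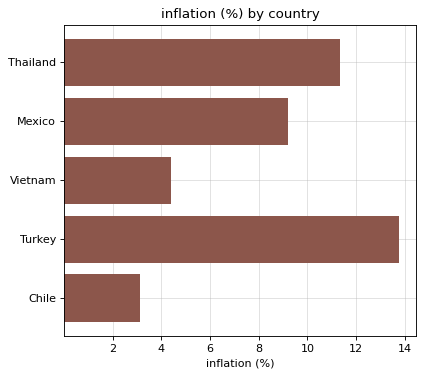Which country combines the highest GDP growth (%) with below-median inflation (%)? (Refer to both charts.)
Chile

Chart 2 median inflation (%) ≈ 10; below-median countries: Vietnam, Chile. Among those, Chile has the highest GDP growth (%) (≈ 9).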